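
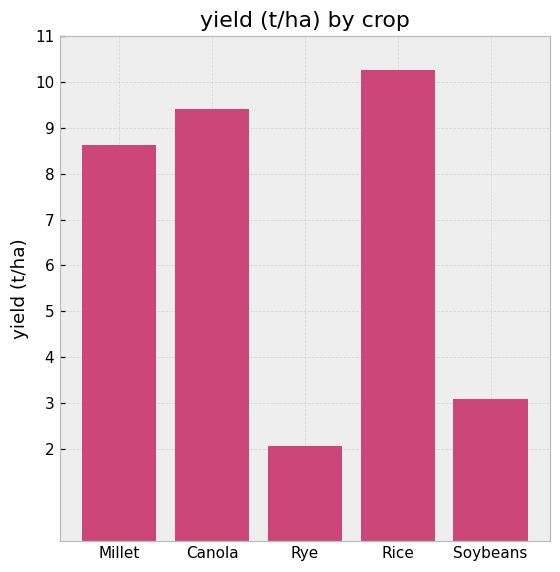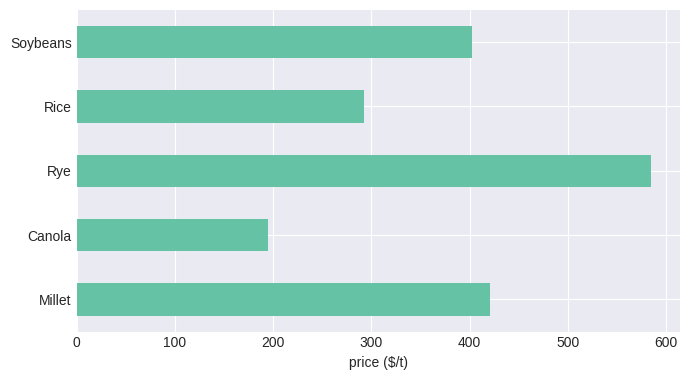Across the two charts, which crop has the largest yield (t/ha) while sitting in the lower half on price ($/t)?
Rice

Chart 2 median price ($/t) ≈ 400; below-median crops: Canola, Rice. Among those, Rice has the highest yield (t/ha) (≈ 10).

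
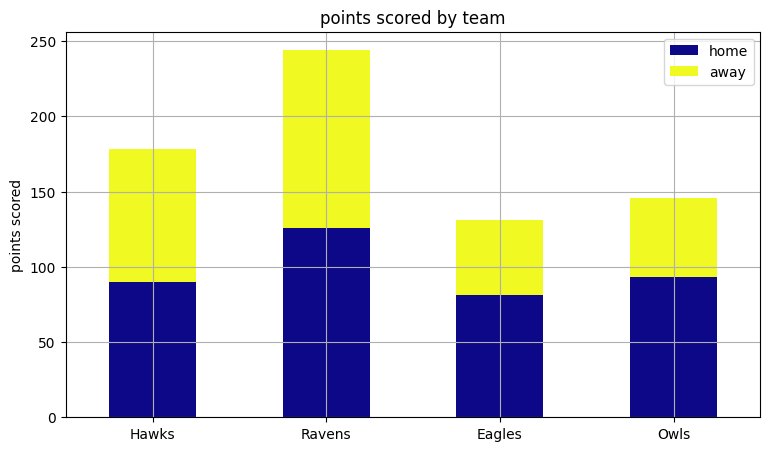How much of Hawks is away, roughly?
away top ≈ 175, bottom ≈ 100; segment ≈ 75.

≈ 75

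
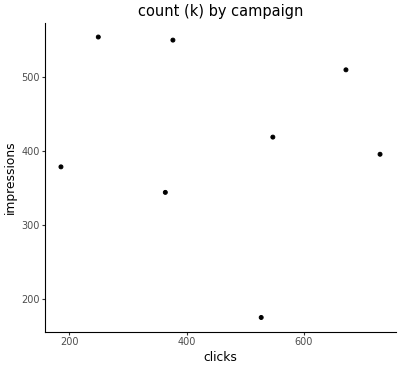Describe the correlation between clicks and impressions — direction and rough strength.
Points are roughly uncorrelated; weak (|r| ≈ 0.1).

no clear correlation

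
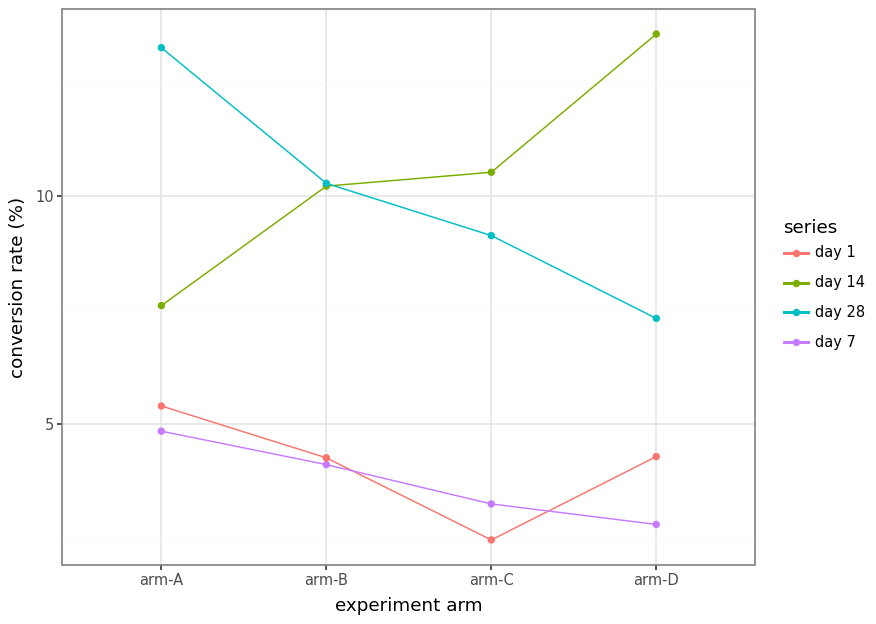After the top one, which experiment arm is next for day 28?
arm-B

Top 3 for day 28: arm-A ≈ 13, arm-B ≈ 10, arm-C ≈ 9.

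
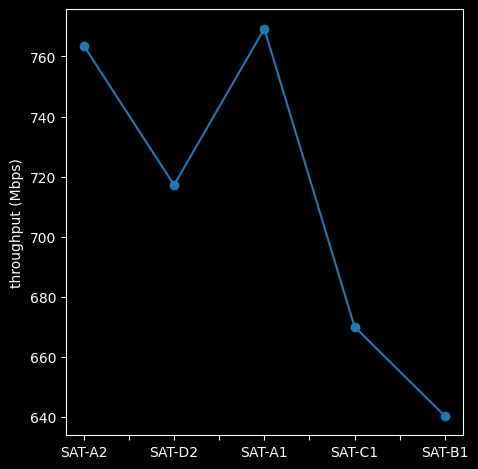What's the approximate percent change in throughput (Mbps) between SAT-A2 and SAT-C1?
SAT-A2 ≈ 760, SAT-C1 ≈ 680; (680 − 760) / 760 ≈ -10.5%.

≈ -10.5%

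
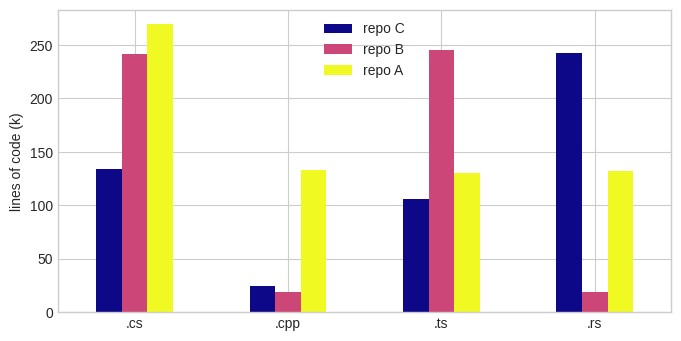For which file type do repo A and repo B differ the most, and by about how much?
.ts, ≈ 125 k

.ts: repo A ≈ 125, repo B ≈ 250 → gap ≈ 125. Next-largest (.cpp) is only ≈ 100.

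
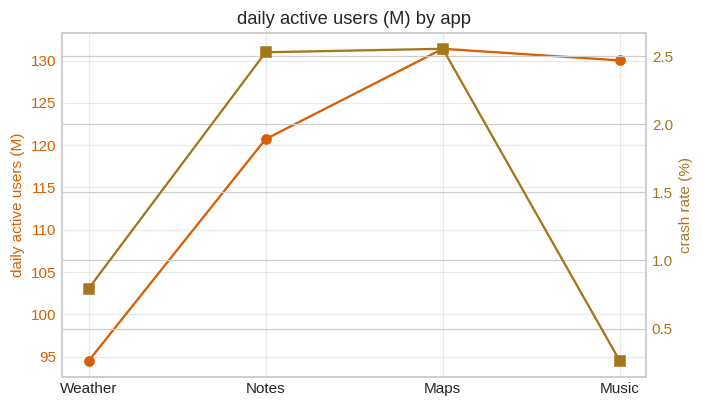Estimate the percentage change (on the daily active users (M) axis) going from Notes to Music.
≈ +8.3%

Notes ≈ 120, Music ≈ 130; (130 − 120) / 120 ≈ +8.3%.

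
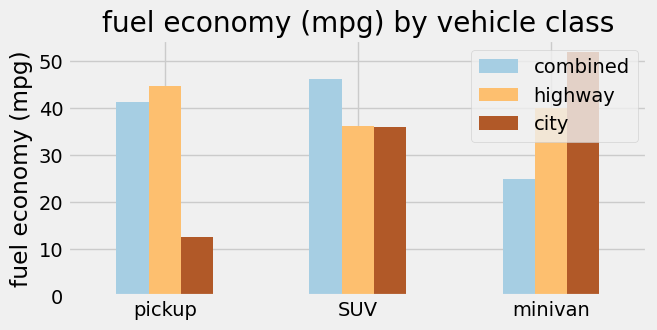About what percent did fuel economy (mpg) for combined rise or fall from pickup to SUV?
pickup ≈ 40, SUV ≈ 45; (45 − 40) / 40 ≈ +12.5%.

≈ +12.5%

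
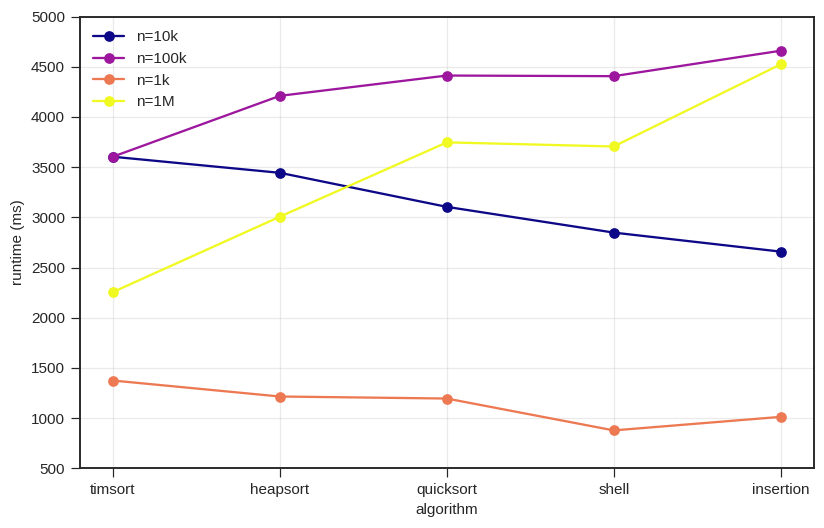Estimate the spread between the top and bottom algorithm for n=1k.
≈ 500

Max timsort ≈ 1500, min shell ≈ 1000; range ≈ 500.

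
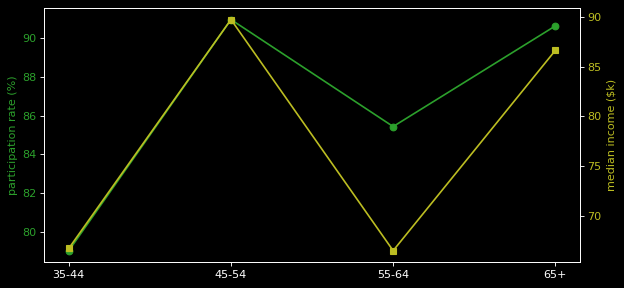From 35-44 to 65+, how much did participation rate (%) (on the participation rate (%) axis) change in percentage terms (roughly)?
35-44 ≈ 79, 65+ ≈ 91; (91 − 79) / 79 ≈ +15.2%.

≈ +15.2%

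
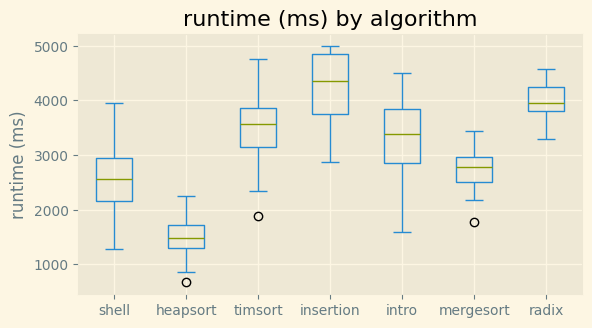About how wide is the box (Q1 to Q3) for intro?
Q3 ≈ 4000, Q1 ≈ 3000; IQR ≈ 1000.

≈ 1000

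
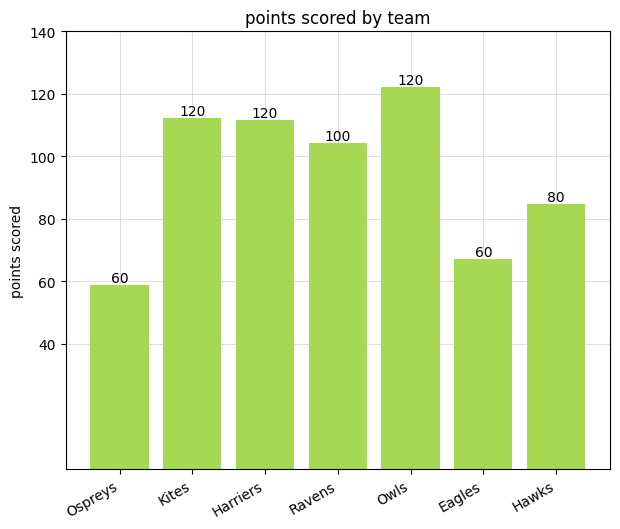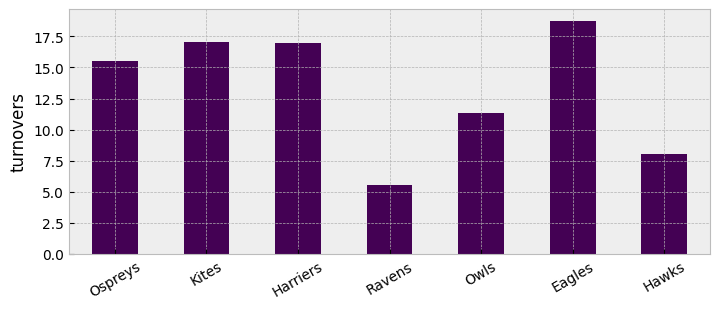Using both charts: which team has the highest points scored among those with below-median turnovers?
Chart 2 median turnovers ≈ 16; below-median teams: Ravens, Owls, Hawks. Among those, Owls has the highest points scored (≈ 120).

Owls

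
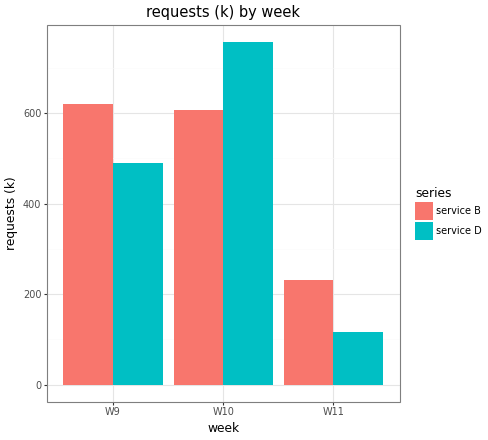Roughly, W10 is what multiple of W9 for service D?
≈ 1.6×

W10 ≈ 800, W9 ≈ 500; 800/500 ≈ 1.6.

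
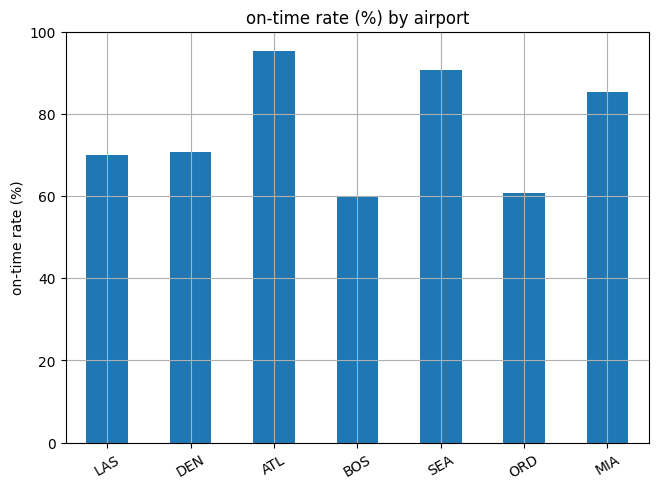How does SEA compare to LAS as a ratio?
≈ 1.29×

SEA ≈ 90, LAS ≈ 70; 90/70 ≈ 1.29.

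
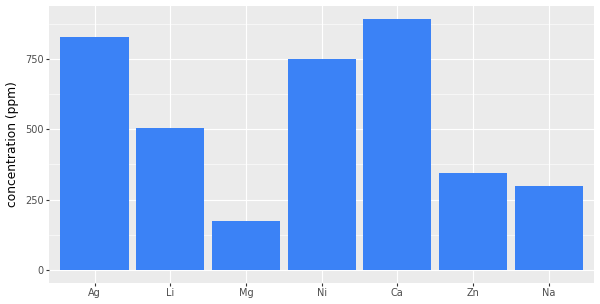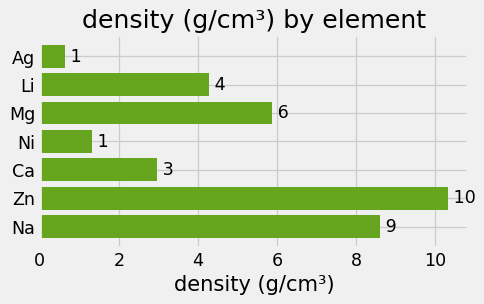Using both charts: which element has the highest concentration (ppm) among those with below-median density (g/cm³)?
Chart 2 median density (g/cm³) ≈ 4; below-median elements: Ag, Ni, Ca. Among those, Ca has the highest concentration (ppm) (≈ 900).

Ca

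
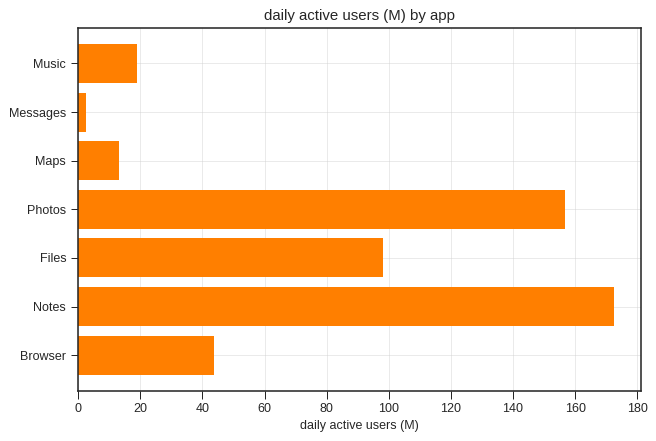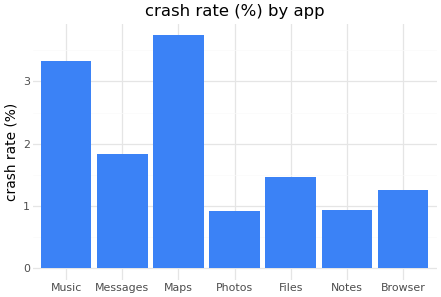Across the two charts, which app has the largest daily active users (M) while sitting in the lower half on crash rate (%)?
Notes

Chart 2 median crash rate (%) ≈ 1.5; below-median apps: Photos, Notes, Browser. Among those, Notes has the highest daily active users (M) (≈ 180).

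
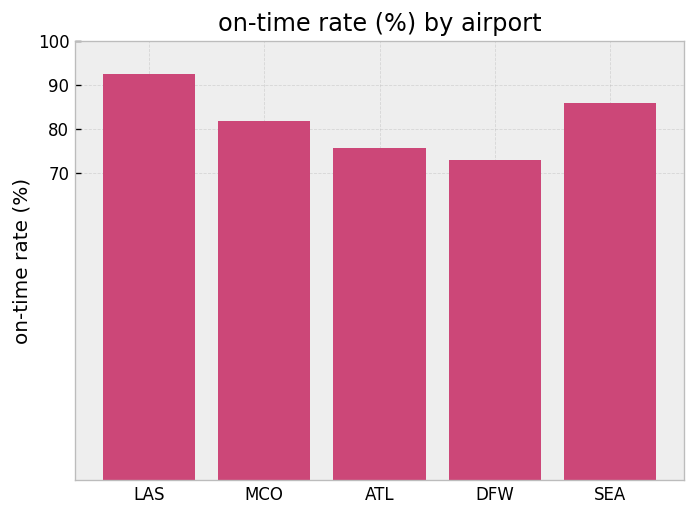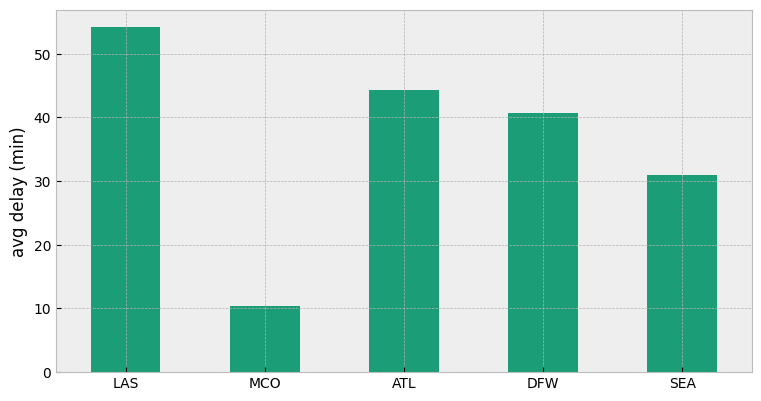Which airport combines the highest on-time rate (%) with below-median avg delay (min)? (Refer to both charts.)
SEA

Chart 2 median avg delay (min) ≈ 40; below-median airports: MCO, SEA. Among those, SEA has the highest on-time rate (%) (≈ 90).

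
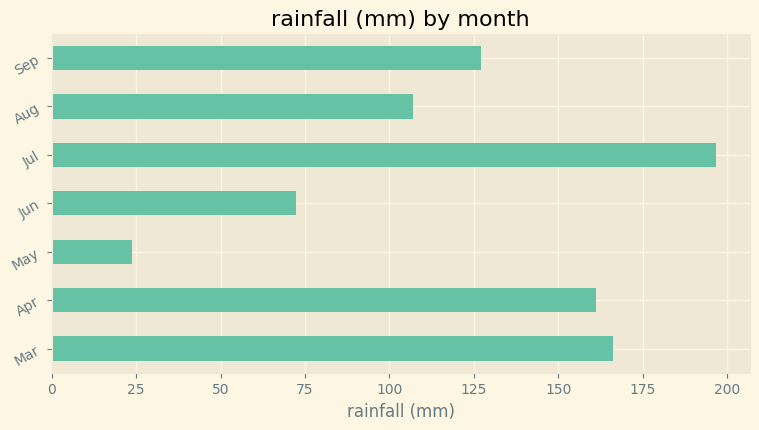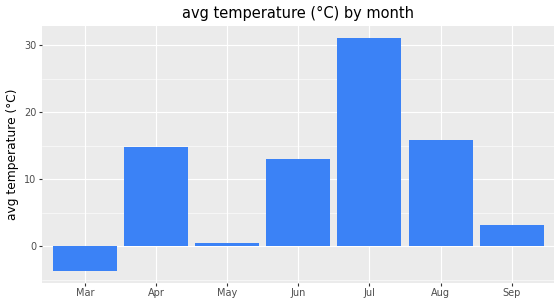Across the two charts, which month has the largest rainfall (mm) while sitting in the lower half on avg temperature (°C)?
Chart 2 median avg temperature (°C) ≈ 15; below-median months: Mar, May, Sep. Among those, Mar has the highest rainfall (mm) (≈ 160).

Mar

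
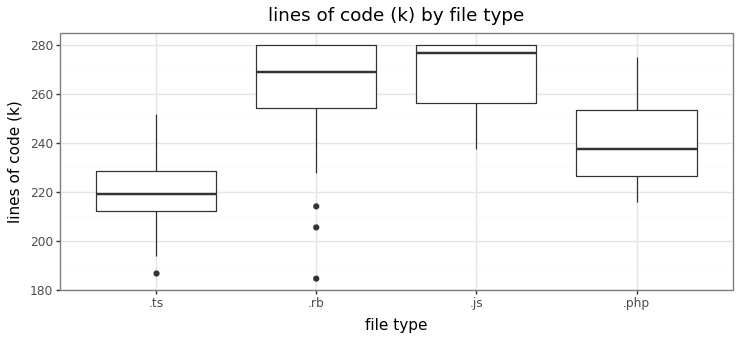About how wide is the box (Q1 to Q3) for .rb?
Q3 ≈ 280, Q1 ≈ 255; IQR ≈ 25.

≈ 25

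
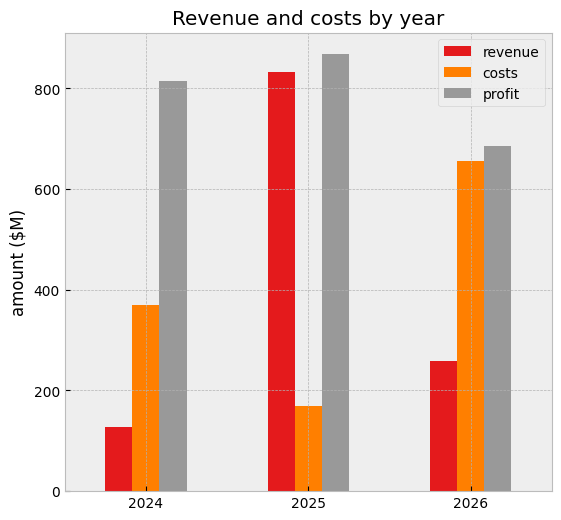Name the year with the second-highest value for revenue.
2026

Top 3 for revenue: 2025 ≈ 800, 2026 ≈ 300, 2024 ≈ 100.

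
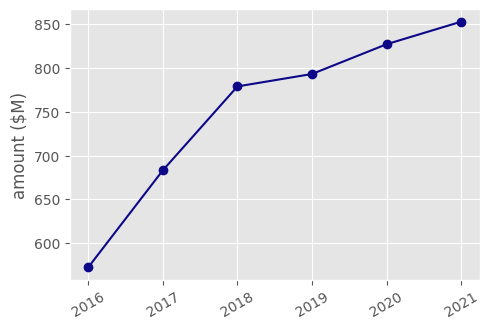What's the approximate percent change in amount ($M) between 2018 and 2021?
≈ +9.7%

2018 ≈ 775, 2021 ≈ 850; (850 − 775) / 775 ≈ +9.7%.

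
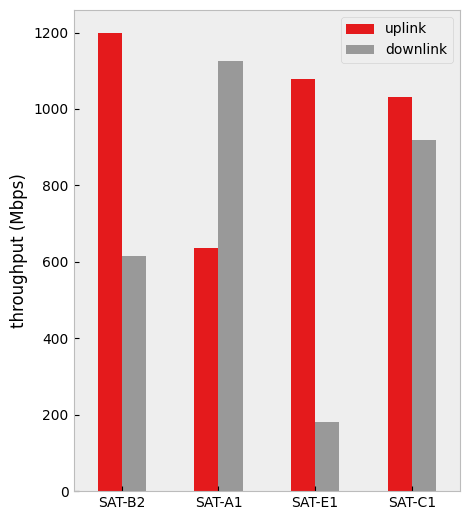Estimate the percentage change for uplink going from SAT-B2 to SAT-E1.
SAT-B2 ≈ 1200, SAT-E1 ≈ 1100; (1100 − 1200) / 1200 ≈ -8.3%.

≈ -8.3%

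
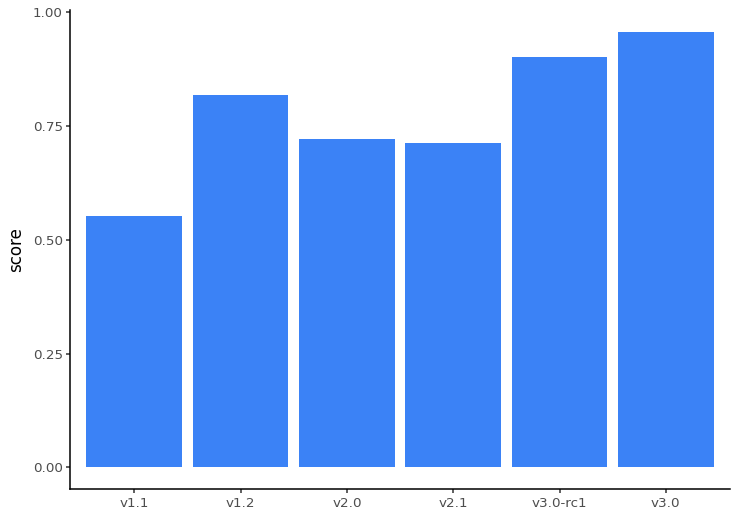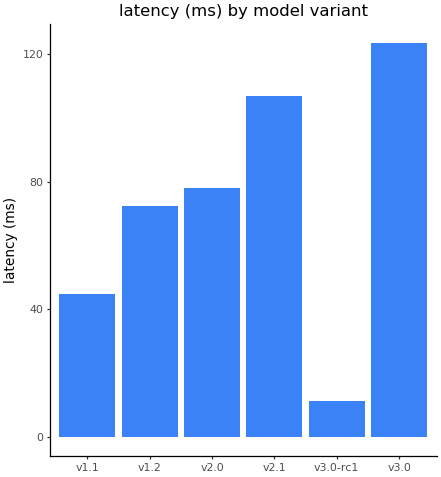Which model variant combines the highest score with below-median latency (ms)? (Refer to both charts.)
Chart 2 median latency (ms) ≈ 80; below-median model variants: v1.1, v1.2, v3.0-rc1. Among those, v3.0-rc1 has the highest score (≈ 0.9).

v3.0-rc1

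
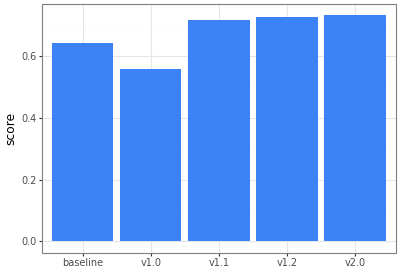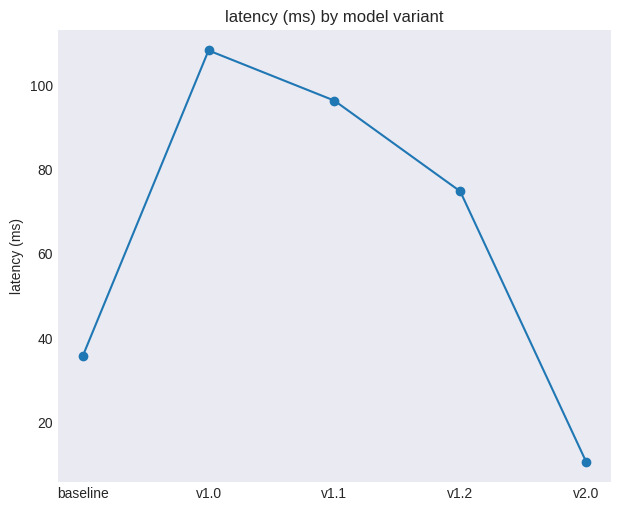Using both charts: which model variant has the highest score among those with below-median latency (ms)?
Chart 2 median latency (ms) ≈ 70; below-median model variants: baseline, v2.0. Among those, v2.0 has the highest score (≈ 0.7).

v2.0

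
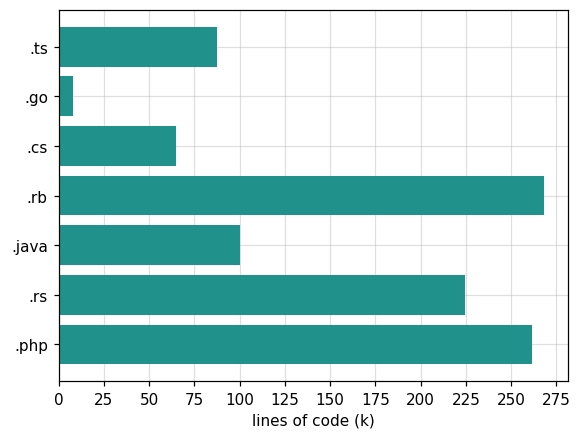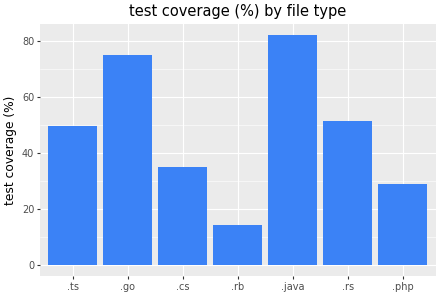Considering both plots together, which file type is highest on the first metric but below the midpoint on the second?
.rb

Chart 2 median test coverage (%) ≈ 50; below-median file types: .cs, .rb, .php. Among those, .rb has the highest lines of code (k) (≈ 275).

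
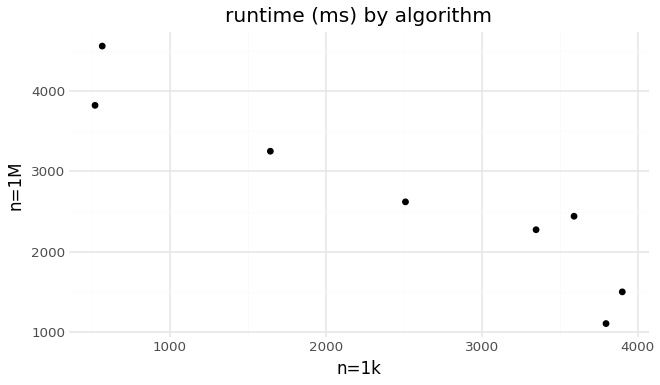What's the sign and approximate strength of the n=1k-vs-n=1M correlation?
Points are negatively correlated; strong (|r| ≈ 0.9).

negative, strong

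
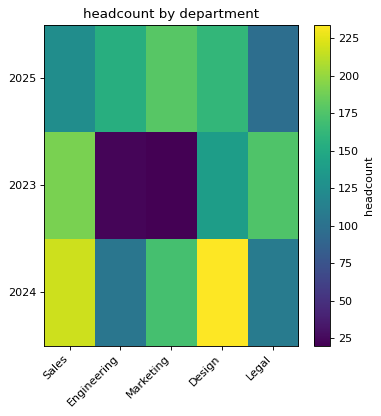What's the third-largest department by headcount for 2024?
Marketing

Top 4 for 2024: Design ≈ 240, Sales ≈ 220, Marketing ≈ 180, Legal ≈ 100.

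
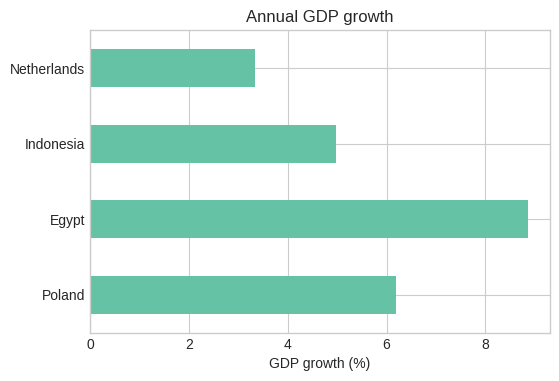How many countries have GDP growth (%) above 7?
Above 7: Egypt.

1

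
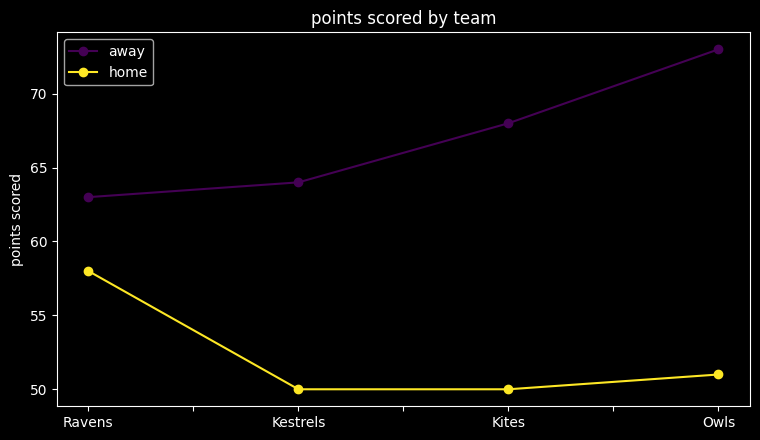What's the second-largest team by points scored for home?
Top 3 for home: Ravens ≈ 58, Owls ≈ 52, Kites ≈ 50.

Owls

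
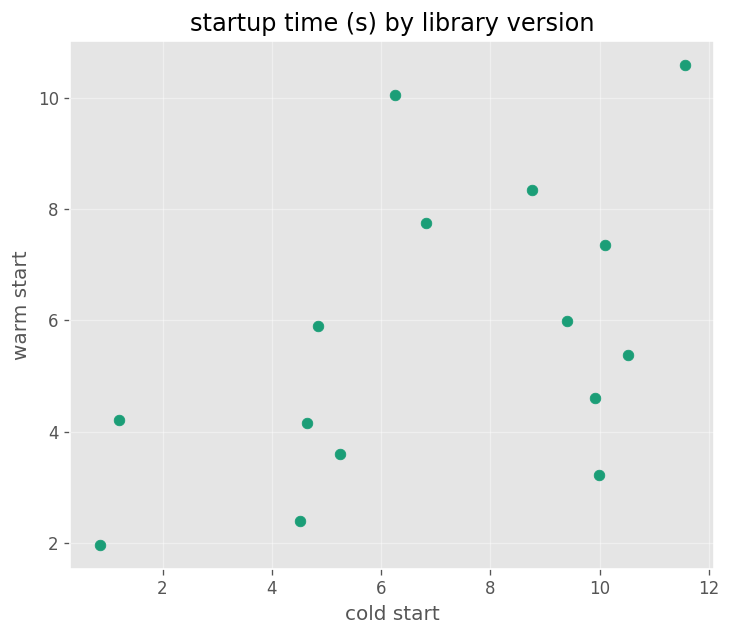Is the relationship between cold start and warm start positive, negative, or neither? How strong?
Points are positively correlated; moderate (|r| ≈ 0.5).

positive, moderate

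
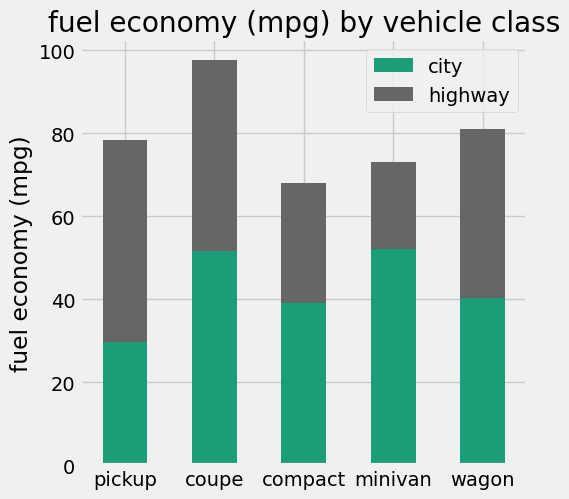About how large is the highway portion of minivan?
highway top ≈ 70, bottom ≈ 50; segment ≈ 20.

≈ 20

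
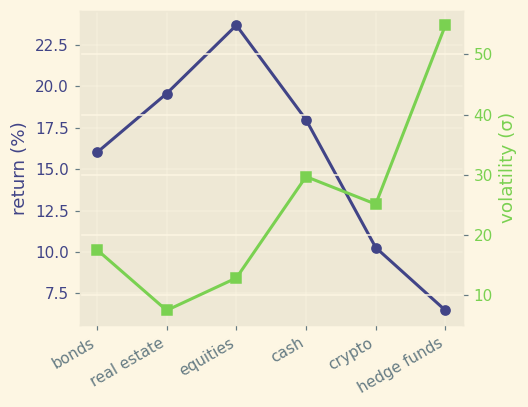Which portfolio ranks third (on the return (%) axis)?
cash

Top 4 (on the return (%) axis): equities ≈ 24, real estate ≈ 20, cash ≈ 18, bonds ≈ 16.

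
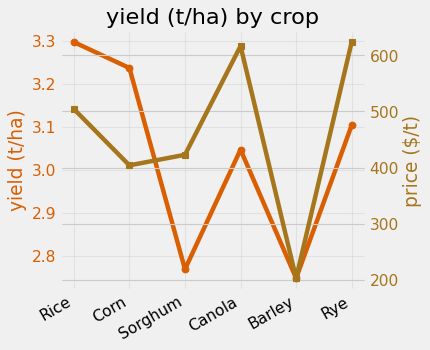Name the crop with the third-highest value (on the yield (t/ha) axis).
Rye

Top 4 (on the yield (t/ha) axis): Rice ≈ 3.30, Corn ≈ 3.25, Rye ≈ 3.10, Canola ≈ 3.05.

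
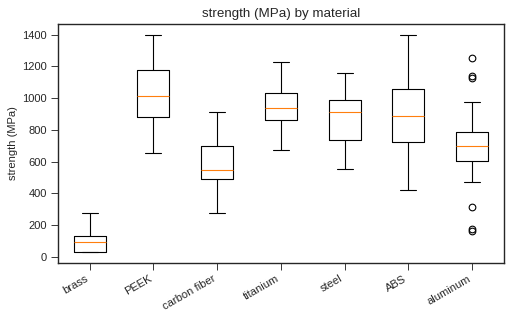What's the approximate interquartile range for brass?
≈ 100

Q3 ≈ 100, Q1 ≈ 0; IQR ≈ 100.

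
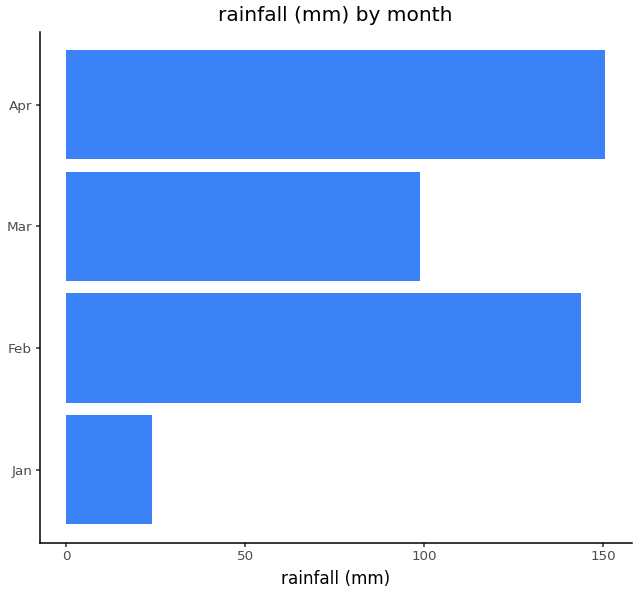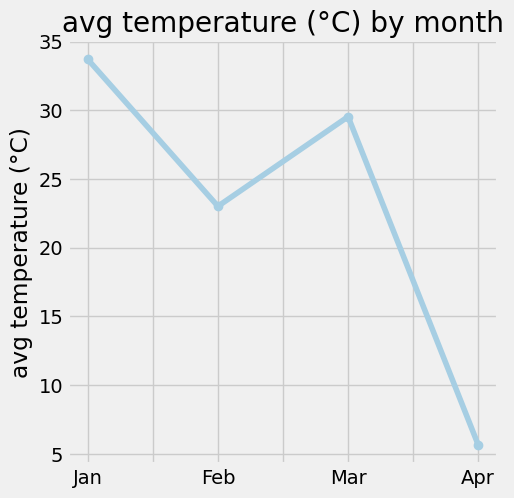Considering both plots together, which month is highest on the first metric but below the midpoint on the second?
Apr

Chart 2 median avg temperature (°C) ≈ 25; below-median months: Feb, Apr. Among those, Apr has the highest rainfall (mm) (≈ 160).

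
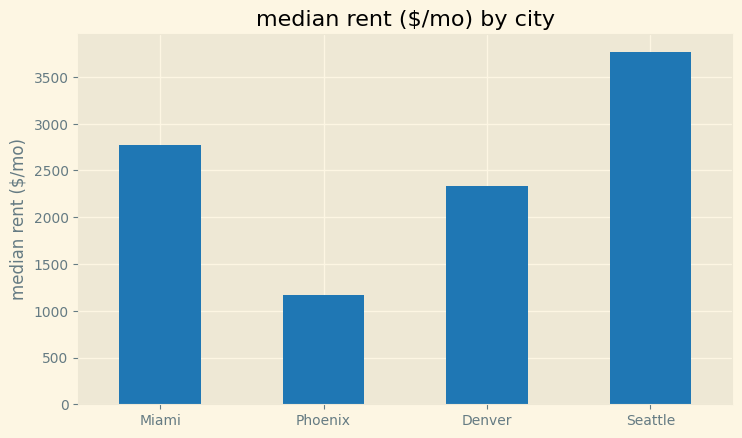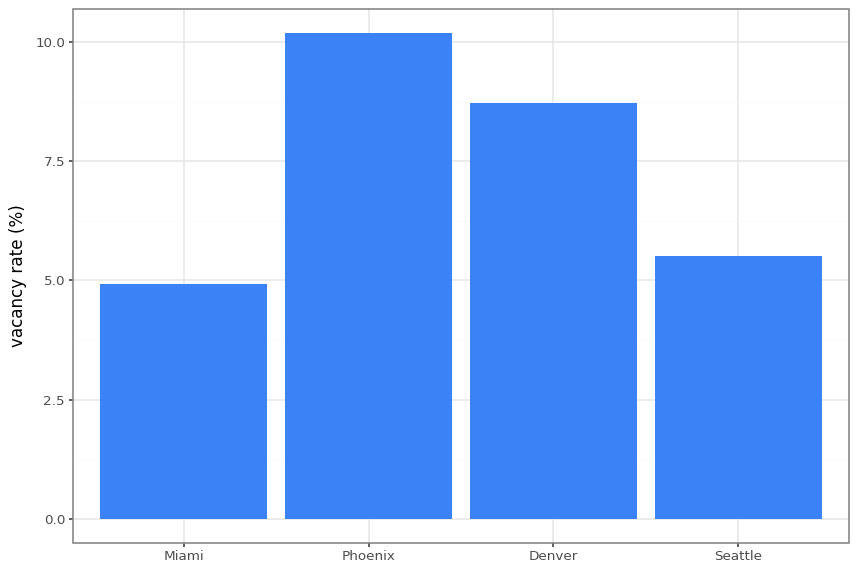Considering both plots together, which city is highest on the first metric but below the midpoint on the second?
Chart 2 median vacancy rate (%) ≈ 7; below-median cities: Miami, Seattle. Among those, Seattle has the highest median rent ($/mo) (≈ 4000).

Seattle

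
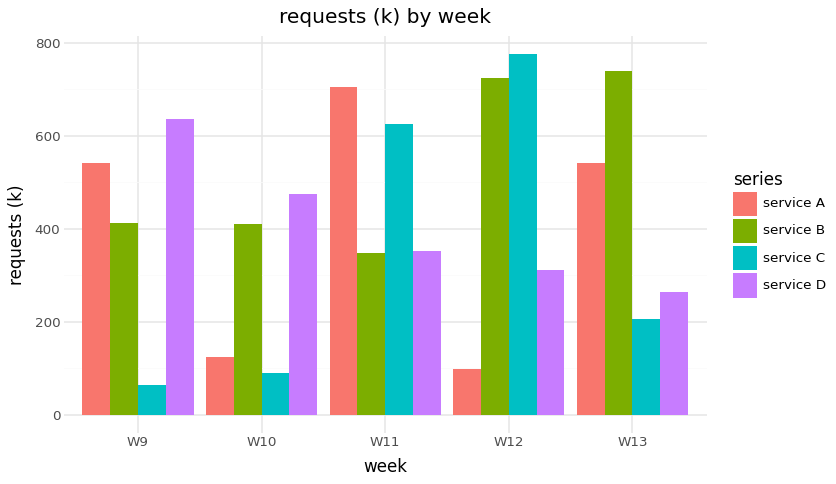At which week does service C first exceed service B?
W11

W10: service C ≈ 100 vs service B ≈ 400 (not yet); W11: service C ≈ 600 vs service B ≈ 300 (first crossover).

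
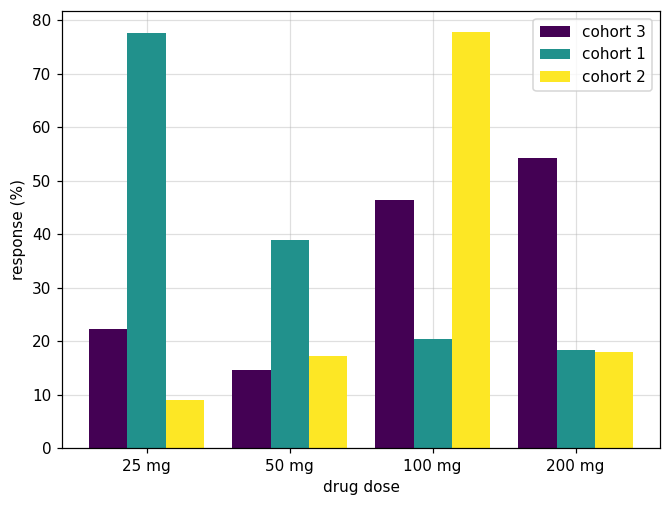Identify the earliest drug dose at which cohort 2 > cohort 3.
50 mg

25 mg: cohort 2 ≈ 10 vs cohort 3 ≈ 20 (not yet); 50 mg: cohort 2 ≈ 20 vs cohort 3 ≈ 10 (first crossover).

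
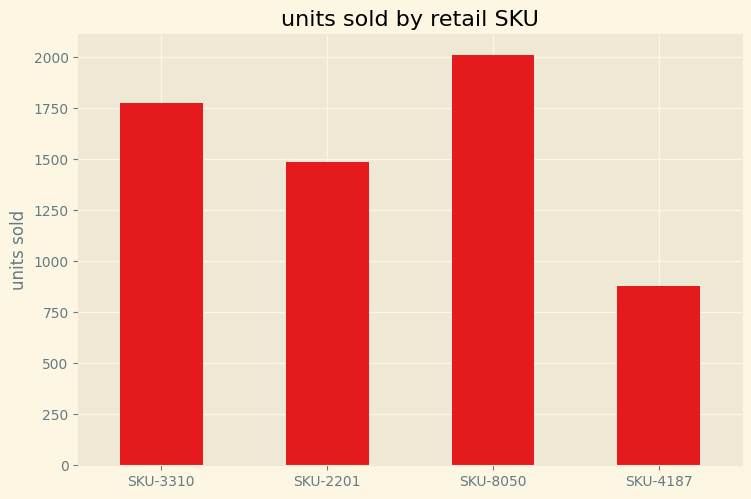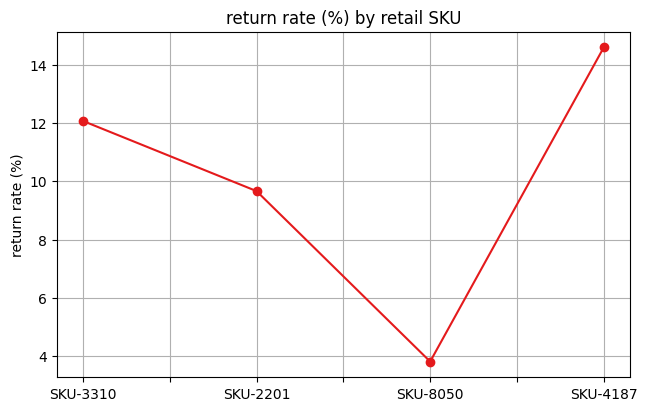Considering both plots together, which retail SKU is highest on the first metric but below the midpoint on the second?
SKU-8050

Chart 2 median return rate (%) ≈ 10; below-median retail SKUs: SKU-2201, SKU-8050. Among those, SKU-8050 has the highest units sold (≈ 2000).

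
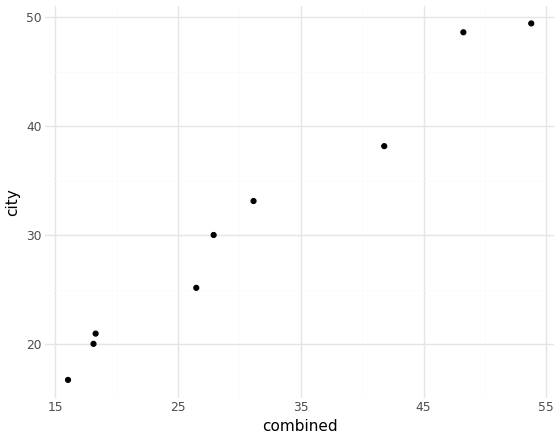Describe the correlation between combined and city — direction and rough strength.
positive, strong

Points are positively correlated; strong (|r| ≈ 1.0).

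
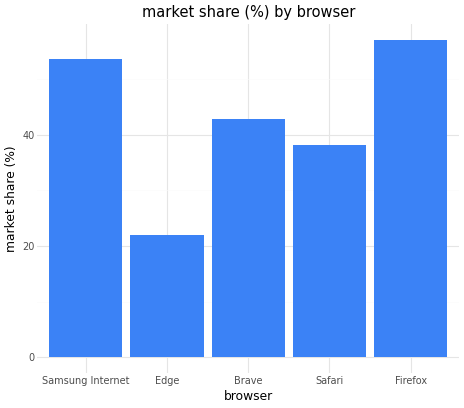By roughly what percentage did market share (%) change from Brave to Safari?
≈ -11.1%

Brave ≈ 45, Safari ≈ 40; (40 − 45) / 45 ≈ -11.1%.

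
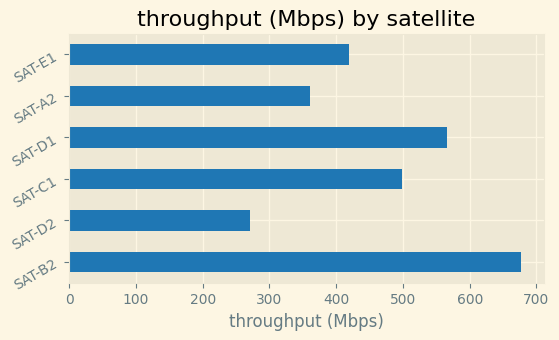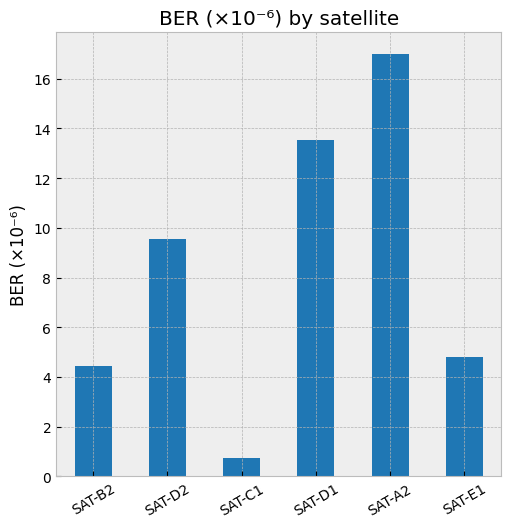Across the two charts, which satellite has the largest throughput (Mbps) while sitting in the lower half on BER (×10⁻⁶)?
SAT-B2

Chart 2 median BER (×10⁻⁶) ≈ 8; below-median satellites: SAT-B2, SAT-C1, SAT-E1. Among those, SAT-B2 has the highest throughput (Mbps) (≈ 700).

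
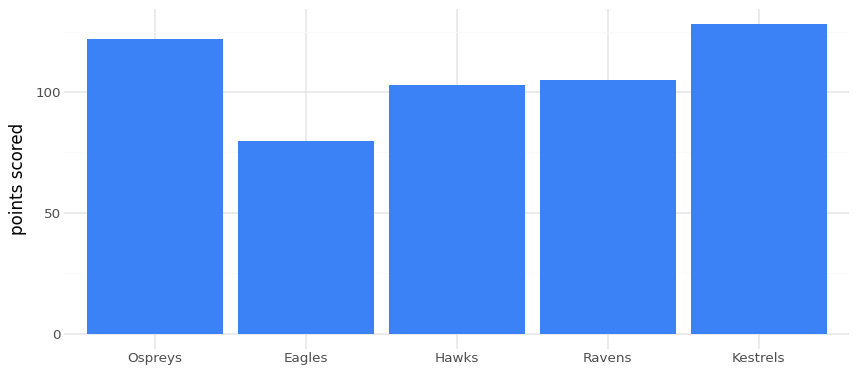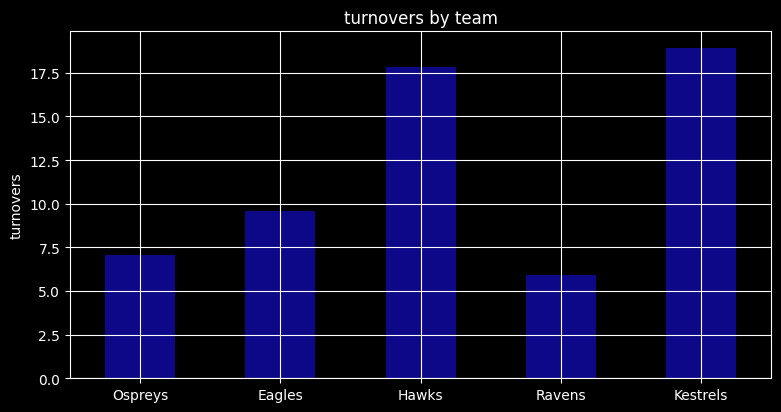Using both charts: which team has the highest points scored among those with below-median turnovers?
Chart 2 median turnovers ≈ 10; below-median teams: Ospreys, Ravens. Among those, Ospreys has the highest points scored (≈ 120).

Ospreys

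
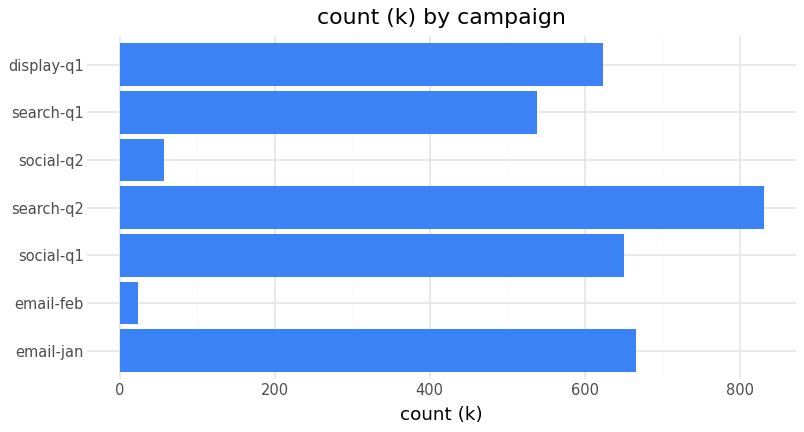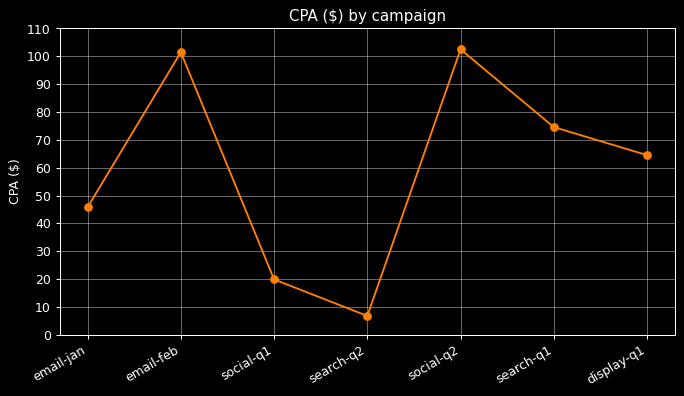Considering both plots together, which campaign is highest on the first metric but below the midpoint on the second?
Chart 2 median CPA ($) ≈ 60; below-median campaigns: email-jan, social-q1, search-q2. Among those, search-q2 has the highest count (k) (≈ 800).

search-q2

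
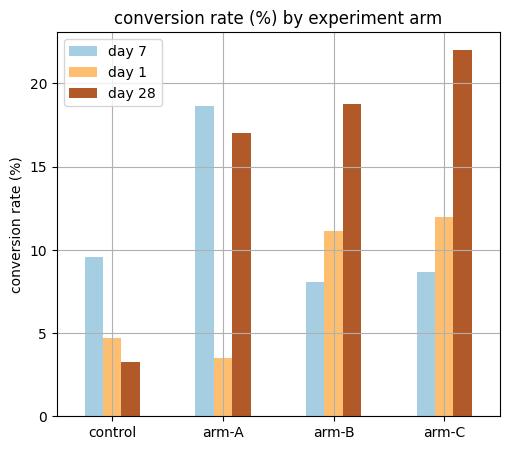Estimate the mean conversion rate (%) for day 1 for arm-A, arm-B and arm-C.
≈ 9

(4 + 12 + 12) / 3 ≈ 9.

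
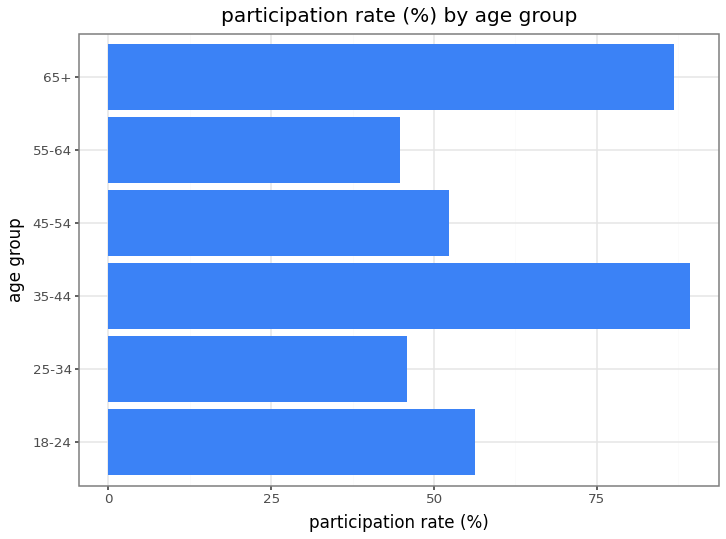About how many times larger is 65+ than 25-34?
≈ 1.8×

65+ ≈ 90, 25-34 ≈ 50; 90/50 ≈ 1.8.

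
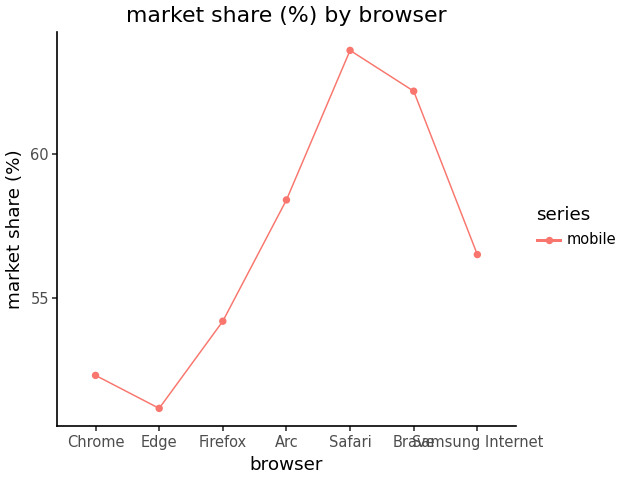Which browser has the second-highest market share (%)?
Top 3: Safari ≈ 64, Brave ≈ 62, Arc ≈ 58.

Brave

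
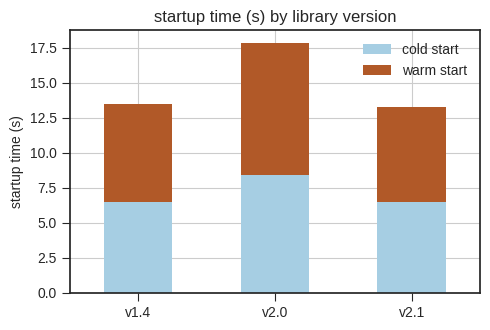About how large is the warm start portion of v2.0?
warm start top ≈ 18, bottom ≈ 8; segment ≈ 10.

≈ 10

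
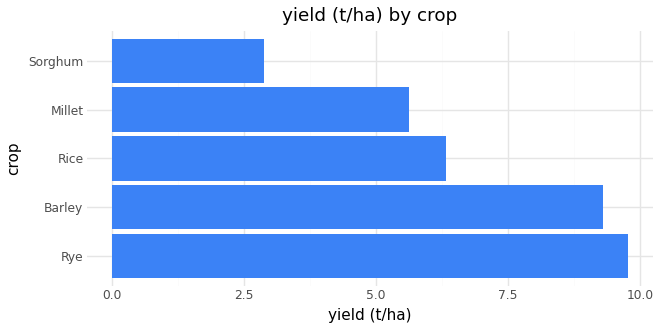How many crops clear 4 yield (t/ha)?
Above 4: Rye, Barley, Rice, Millet.

4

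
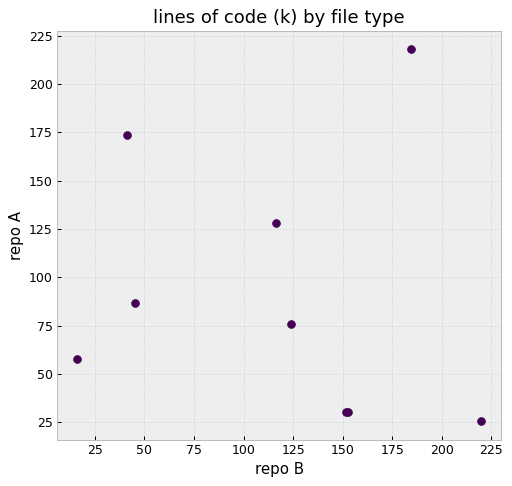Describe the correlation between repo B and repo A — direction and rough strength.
Points are roughly uncorrelated; weak (|r| ≈ 0.1).

no clear correlation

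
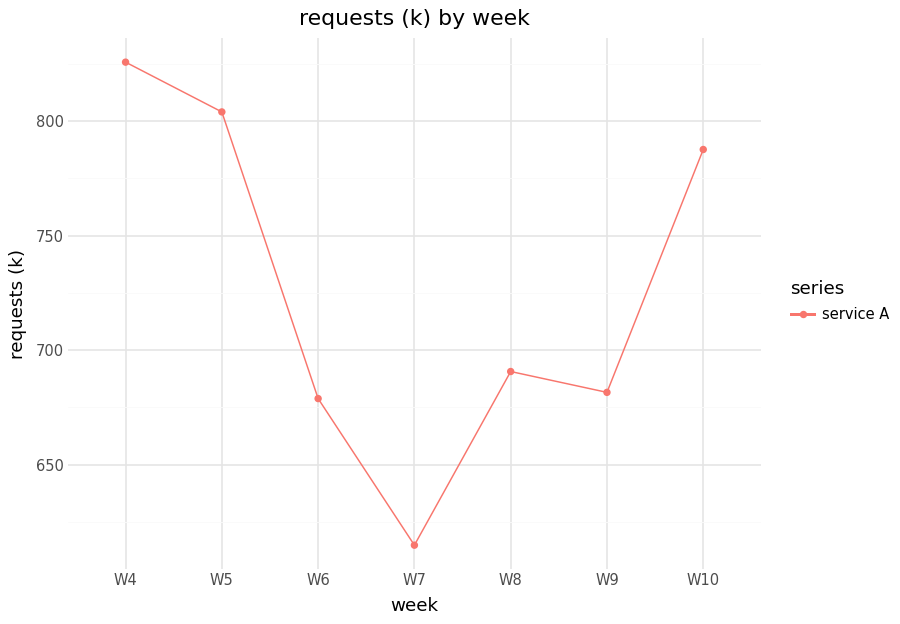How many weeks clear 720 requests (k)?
Above 720: W4, W5, W10.

3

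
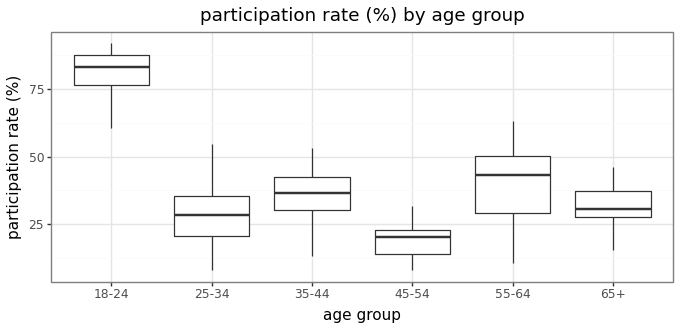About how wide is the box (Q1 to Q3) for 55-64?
≈ 20

Q3 ≈ 50, Q1 ≈ 30; IQR ≈ 20.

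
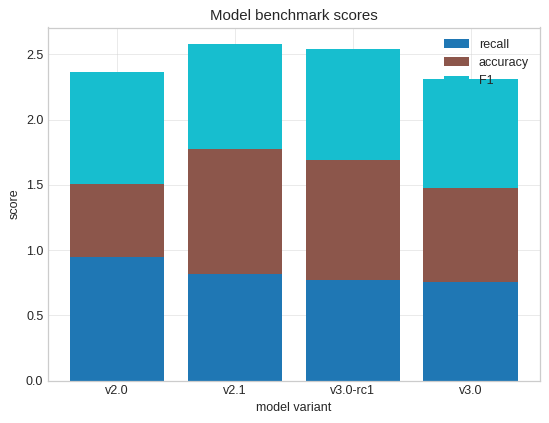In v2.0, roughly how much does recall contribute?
≈ 1.0

recall top ≈ 1.0, bottom ≈ 0.0; segment ≈ 1.0.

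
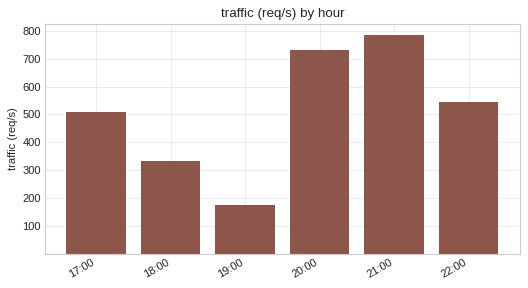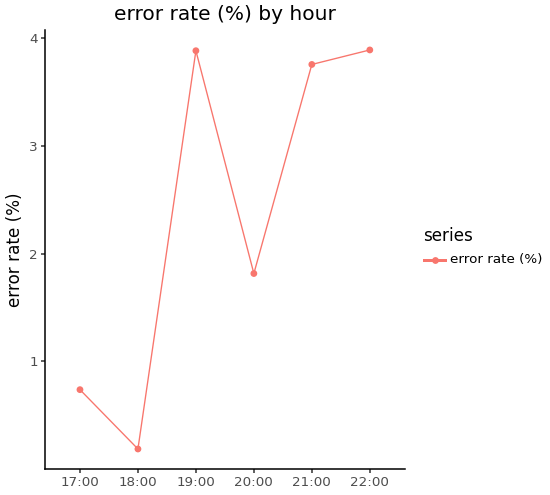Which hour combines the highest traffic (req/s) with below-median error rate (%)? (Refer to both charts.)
Chart 2 median error rate (%) ≈ 3; below-median hours: 17:00, 18:00, 20:00. Among those, 20:00 has the highest traffic (req/s) (≈ 700).

20:00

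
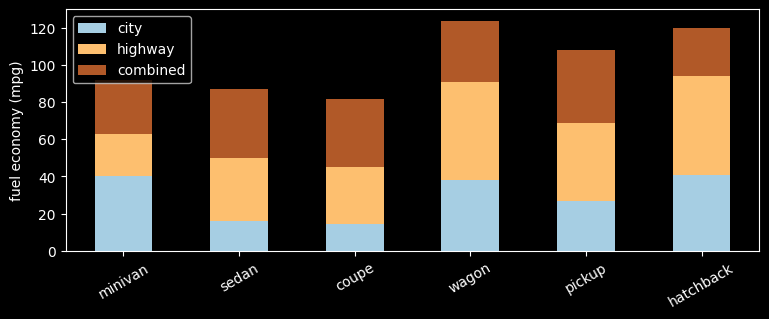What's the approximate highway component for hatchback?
≈ 60

highway top ≈ 100, bottom ≈ 40; segment ≈ 60.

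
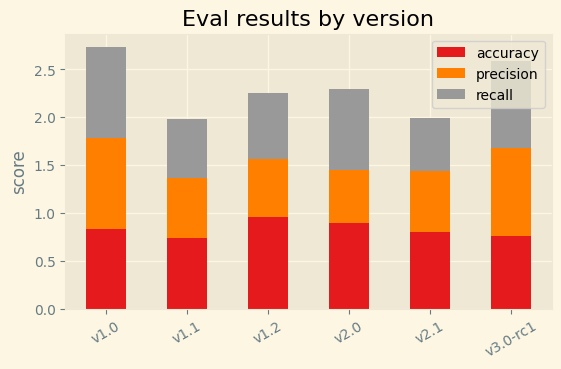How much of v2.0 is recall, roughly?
≈ 1.0

recall top ≈ 2.5, bottom ≈ 1.5; segment ≈ 1.0.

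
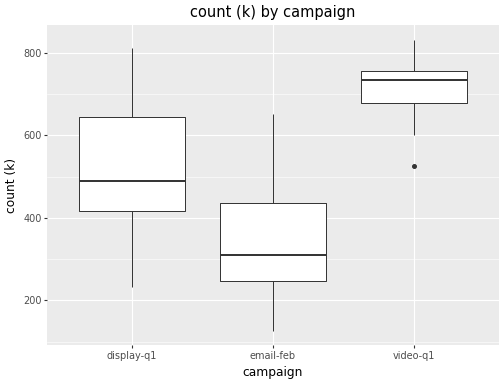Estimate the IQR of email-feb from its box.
≈ 200

Q3 ≈ 450, Q1 ≈ 250; IQR ≈ 200.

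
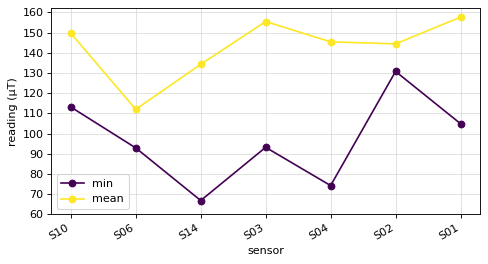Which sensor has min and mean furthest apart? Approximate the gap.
S04, ≈ 80 µT

S04: min ≈ 70, mean ≈ 150 → gap ≈ 80. Next-largest (S14) is only ≈ 60.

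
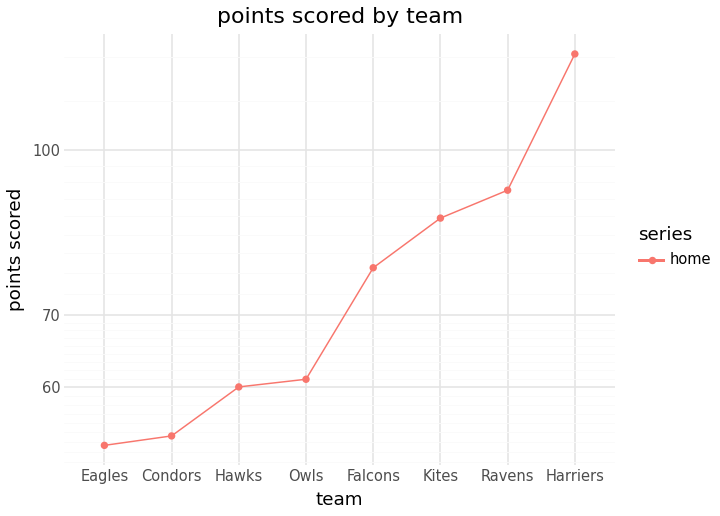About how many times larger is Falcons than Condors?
Falcons ≈ 80, Condors ≈ 50; 80/50 ≈ 1.6.

≈ 1.6×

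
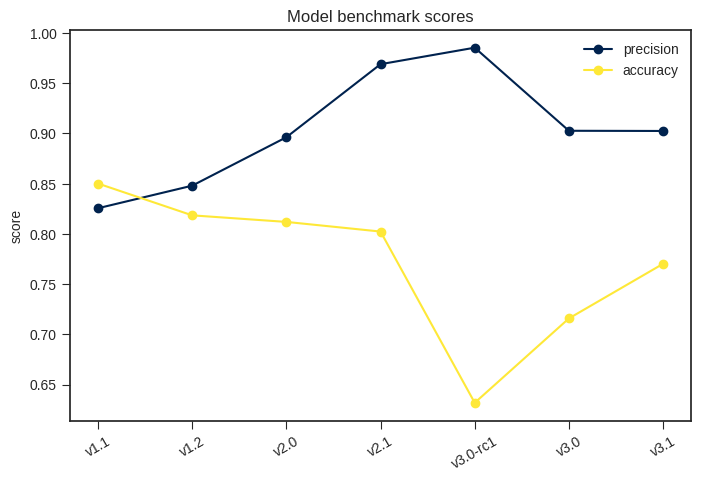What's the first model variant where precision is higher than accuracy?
v1.2

v1.1: precision ≈ 0.85 vs accuracy ≈ 0.85 (not yet); v1.2: precision ≈ 0.85 vs accuracy ≈ 0.80 (first crossover).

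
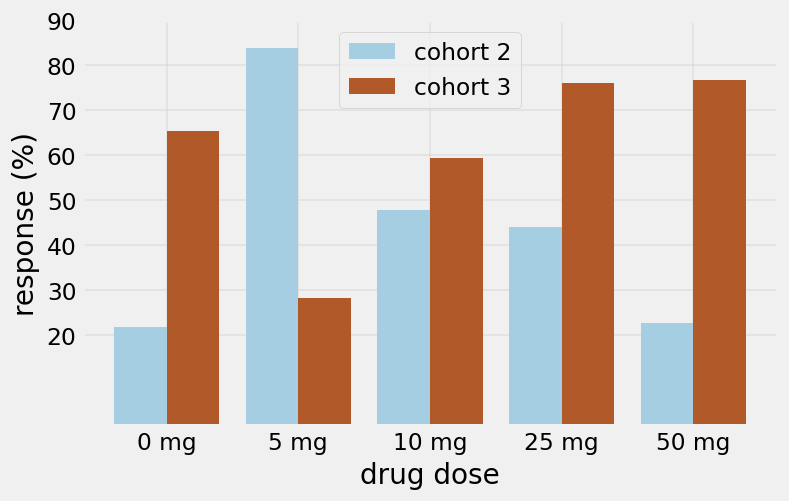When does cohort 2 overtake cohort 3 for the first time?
0 mg: cohort 2 ≈ 20 vs cohort 3 ≈ 70 (not yet); 5 mg: cohort 2 ≈ 80 vs cohort 3 ≈ 30 (first crossover).

5 mg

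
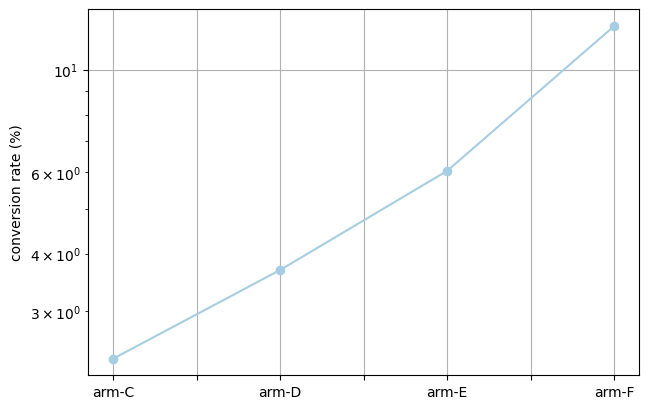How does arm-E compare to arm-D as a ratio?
≈ 1.5×

arm-E ≈ 6, arm-D ≈ 4; 6/4 ≈ 1.5.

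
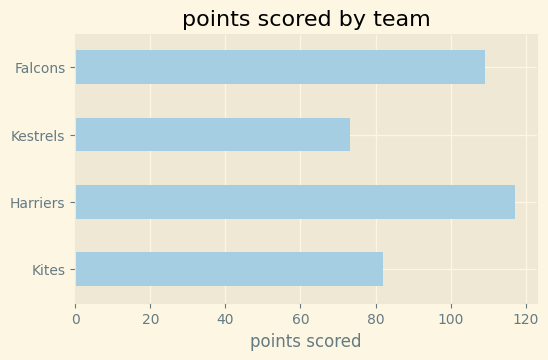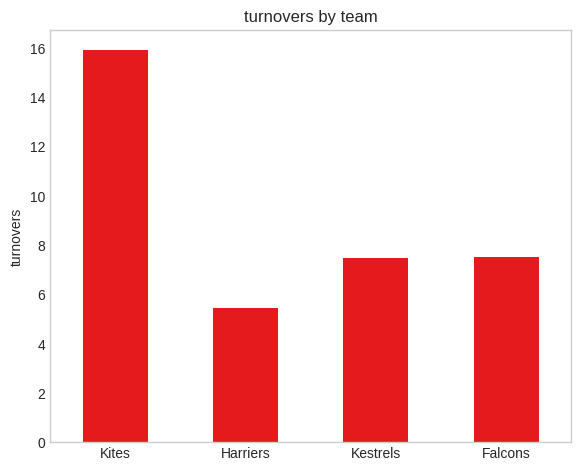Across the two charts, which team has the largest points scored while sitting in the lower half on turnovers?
Harriers

Chart 2 median turnovers ≈ 8; below-median teams: Harriers, Kestrels. Among those, Harriers has the highest points scored (≈ 120).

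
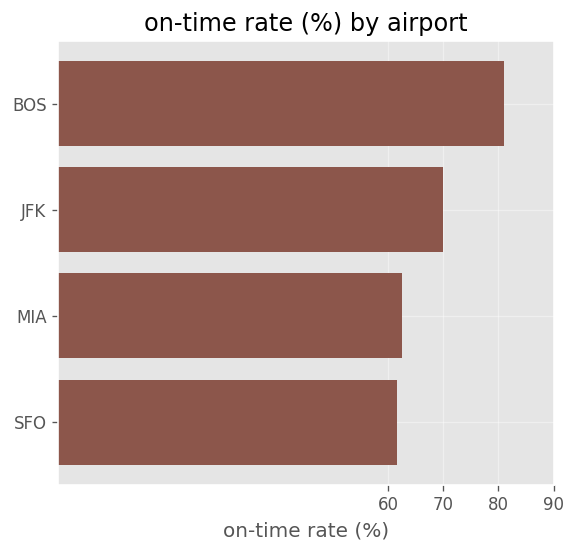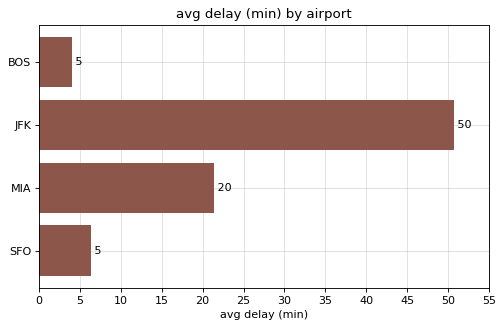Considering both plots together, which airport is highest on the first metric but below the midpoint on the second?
Chart 2 median avg delay (min) ≈ 15; below-median airports: BOS, SFO. Among those, BOS has the highest on-time rate (%) (≈ 80).

BOS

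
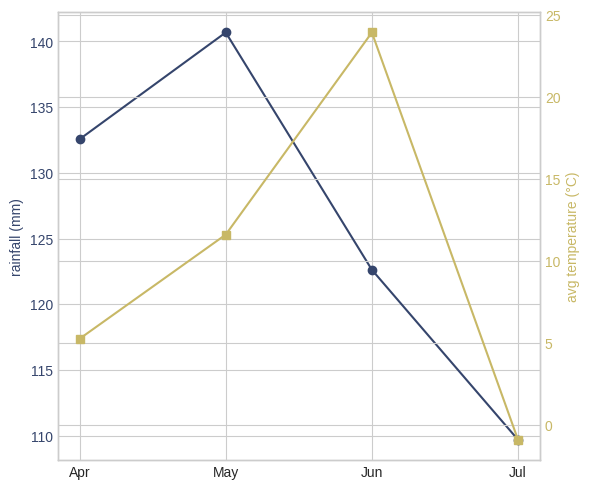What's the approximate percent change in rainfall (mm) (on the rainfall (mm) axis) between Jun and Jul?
≈ -12%

Jun ≈ 125, Jul ≈ 110; (110 − 125) / 125 ≈ -12%.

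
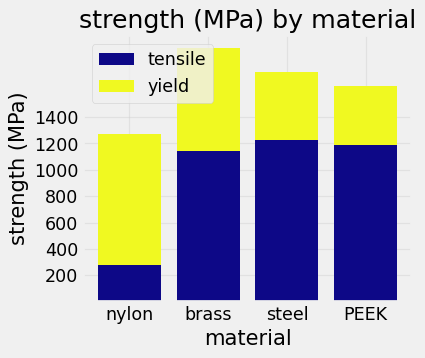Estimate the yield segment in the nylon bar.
yield top ≈ 1200, bottom ≈ 200; segment ≈ 1000.

≈ 1000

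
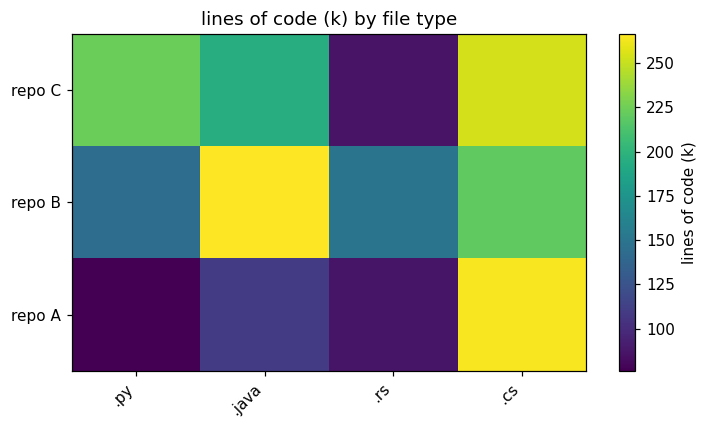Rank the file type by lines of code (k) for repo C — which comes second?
.py

Top 3 for repo C: .cs ≈ 260, .py ≈ 220, .java ≈ 200.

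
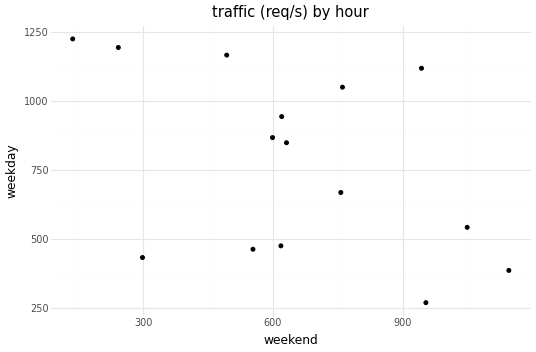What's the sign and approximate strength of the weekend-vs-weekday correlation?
negative, moderate

Points are negatively correlated; moderate (|r| ≈ 0.5).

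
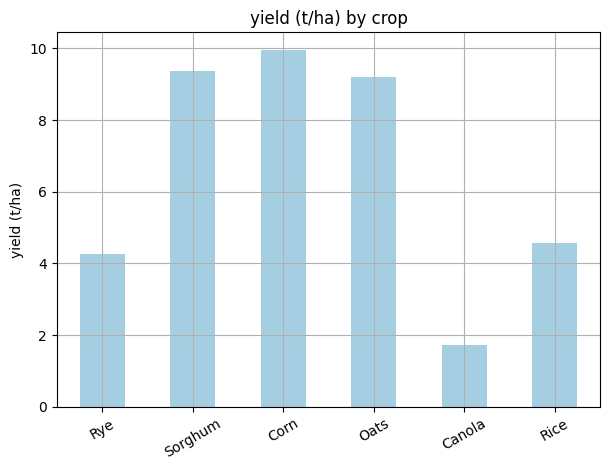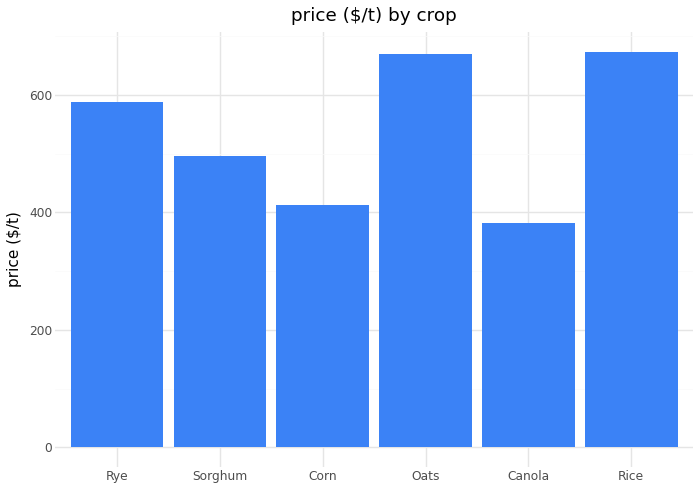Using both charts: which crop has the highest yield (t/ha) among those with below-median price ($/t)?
Chart 2 median price ($/t) ≈ 500; below-median crops: Sorghum, Corn, Canola. Among those, Corn has the highest yield (t/ha) (≈ 10).

Corn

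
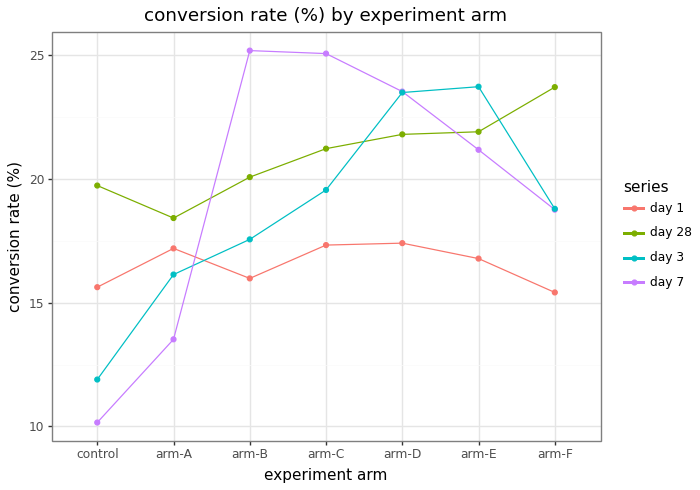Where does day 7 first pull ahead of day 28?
arm-B

arm-A: day 7 ≈ 14 vs day 28 ≈ 18 (not yet); arm-B: day 7 ≈ 26 vs day 28 ≈ 20 (first crossover).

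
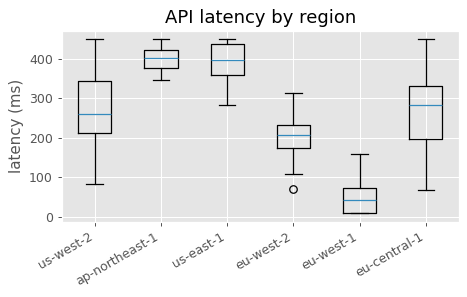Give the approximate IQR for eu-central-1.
Q3 ≈ 350, Q1 ≈ 200; IQR ≈ 150.

≈ 150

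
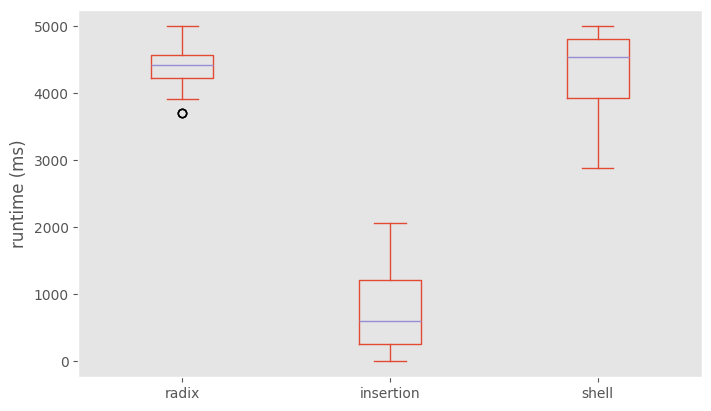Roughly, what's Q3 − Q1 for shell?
≈ 1000

Q3 ≈ 5000, Q1 ≈ 4000; IQR ≈ 1000.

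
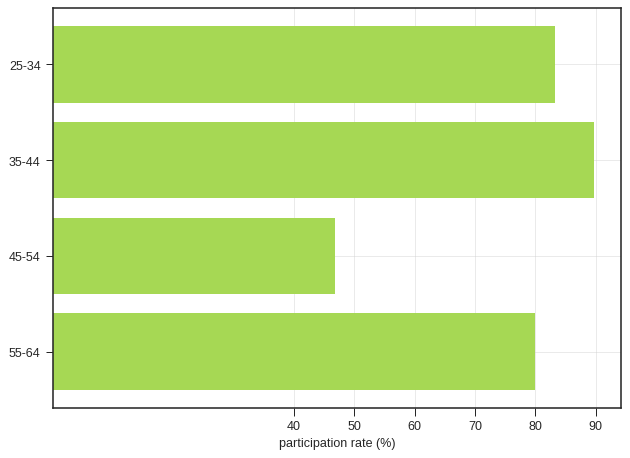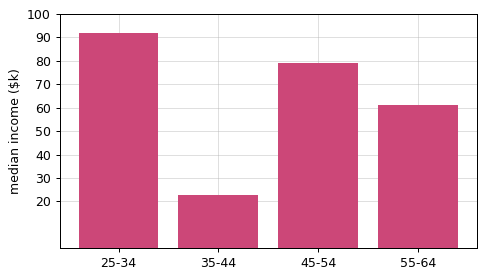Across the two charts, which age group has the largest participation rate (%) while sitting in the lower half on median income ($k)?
Chart 2 median median income ($k) ≈ 70; below-median age groups: 35-44, 55-64. Among those, 35-44 has the highest participation rate (%) (≈ 90).

35-44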